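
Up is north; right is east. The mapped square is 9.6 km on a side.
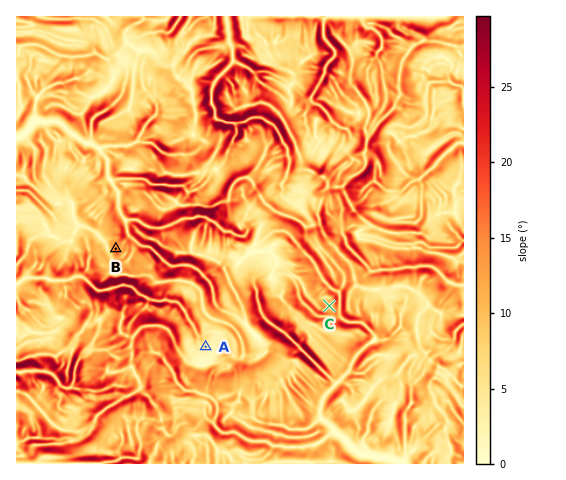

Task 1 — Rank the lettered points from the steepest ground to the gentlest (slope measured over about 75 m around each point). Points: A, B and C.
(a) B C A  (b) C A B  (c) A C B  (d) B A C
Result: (a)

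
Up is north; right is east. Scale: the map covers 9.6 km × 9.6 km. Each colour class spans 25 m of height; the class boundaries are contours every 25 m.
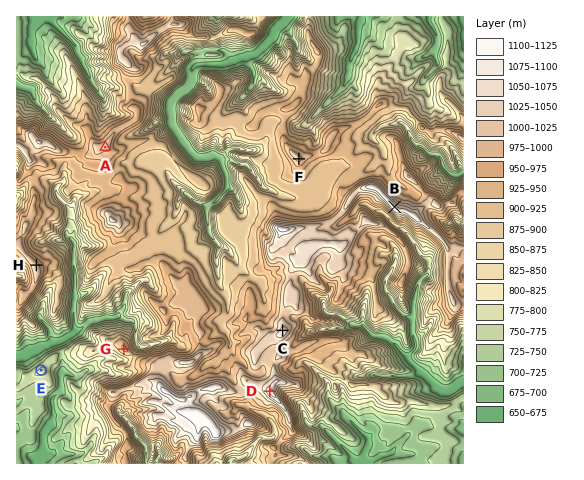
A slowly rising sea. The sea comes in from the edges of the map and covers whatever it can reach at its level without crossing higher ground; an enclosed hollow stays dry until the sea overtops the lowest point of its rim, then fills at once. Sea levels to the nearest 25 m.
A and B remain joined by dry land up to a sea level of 925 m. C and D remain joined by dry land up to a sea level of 1025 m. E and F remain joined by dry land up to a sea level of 750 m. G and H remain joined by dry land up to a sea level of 900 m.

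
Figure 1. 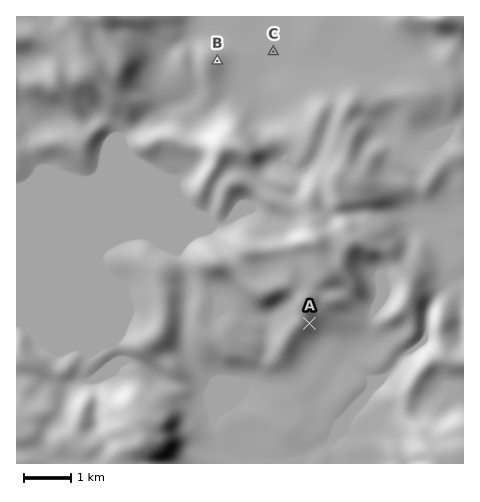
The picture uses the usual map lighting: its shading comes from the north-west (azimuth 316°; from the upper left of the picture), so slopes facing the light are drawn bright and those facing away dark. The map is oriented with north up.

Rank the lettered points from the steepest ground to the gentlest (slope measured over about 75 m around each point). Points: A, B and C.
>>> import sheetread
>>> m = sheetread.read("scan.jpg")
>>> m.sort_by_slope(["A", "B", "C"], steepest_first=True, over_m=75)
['A', 'B', 'C']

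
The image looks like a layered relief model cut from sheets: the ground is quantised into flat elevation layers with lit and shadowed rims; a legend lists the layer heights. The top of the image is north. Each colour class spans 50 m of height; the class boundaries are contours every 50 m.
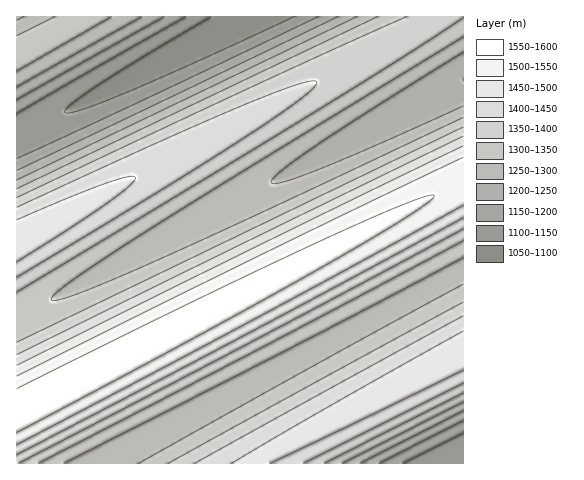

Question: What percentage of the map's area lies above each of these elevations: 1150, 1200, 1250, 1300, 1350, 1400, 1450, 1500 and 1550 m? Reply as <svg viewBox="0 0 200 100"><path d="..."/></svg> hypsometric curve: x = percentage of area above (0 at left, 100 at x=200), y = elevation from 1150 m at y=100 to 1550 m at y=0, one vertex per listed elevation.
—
<svg viewBox="0 0 200 100"><path d="M185 100l-6-12-12-13-32-13-33-12-29-12-26-13-20-13-14-12"/></svg>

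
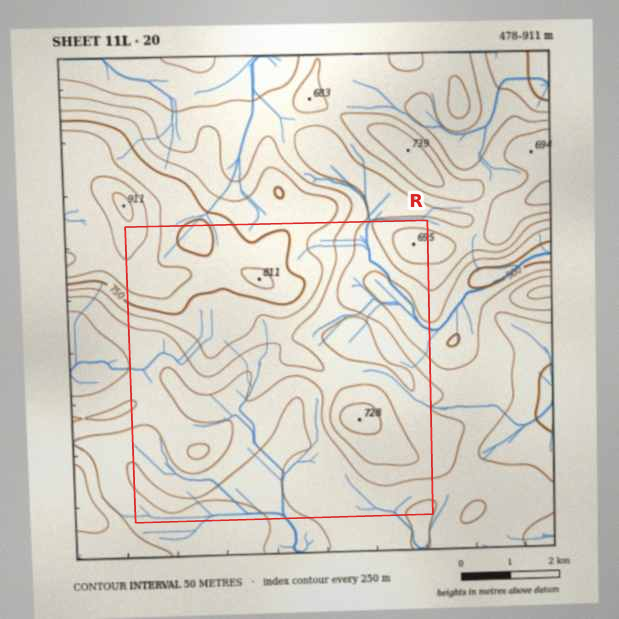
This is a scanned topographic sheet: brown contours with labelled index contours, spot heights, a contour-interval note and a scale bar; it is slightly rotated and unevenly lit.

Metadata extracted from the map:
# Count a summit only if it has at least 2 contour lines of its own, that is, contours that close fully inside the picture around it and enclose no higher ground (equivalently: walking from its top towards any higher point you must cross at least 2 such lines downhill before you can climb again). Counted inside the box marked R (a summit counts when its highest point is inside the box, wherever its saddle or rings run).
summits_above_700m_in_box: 1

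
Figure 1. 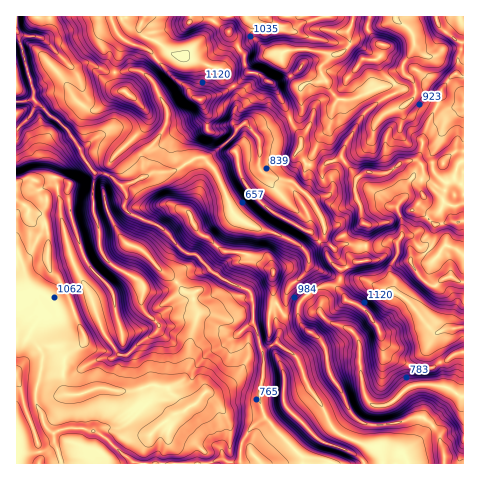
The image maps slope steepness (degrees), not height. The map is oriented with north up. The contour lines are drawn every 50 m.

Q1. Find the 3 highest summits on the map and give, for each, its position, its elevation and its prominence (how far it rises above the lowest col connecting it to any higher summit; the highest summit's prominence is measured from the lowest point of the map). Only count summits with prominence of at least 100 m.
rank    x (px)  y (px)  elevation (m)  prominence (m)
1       200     99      1337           1054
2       363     223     1330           313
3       269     81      1327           252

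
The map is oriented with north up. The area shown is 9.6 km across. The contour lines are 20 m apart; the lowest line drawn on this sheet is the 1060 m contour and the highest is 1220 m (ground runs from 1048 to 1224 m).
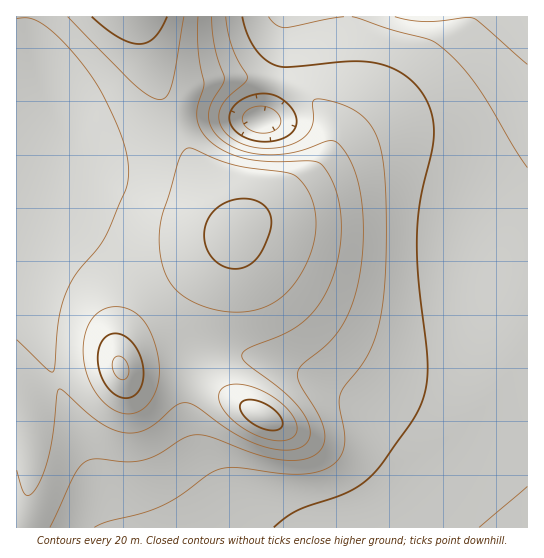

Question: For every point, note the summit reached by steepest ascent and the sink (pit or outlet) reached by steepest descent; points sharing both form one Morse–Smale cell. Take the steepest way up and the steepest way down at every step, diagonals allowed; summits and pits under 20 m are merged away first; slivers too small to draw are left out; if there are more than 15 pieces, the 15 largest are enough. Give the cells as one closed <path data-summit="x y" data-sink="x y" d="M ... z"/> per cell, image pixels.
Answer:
<path data-summit="235 234" data-sink="527 17" d="M527 16l-241 0-2 5-3 41-5 20 23 9 21 15 12 21 0 18-9 18-13 13-36 29-29 19-10 9-6-15-46-73-9-20-32 14-39 10-14 0-8-2-9-8-6-11-21 57 2 21 12 15 32 23 46 39 50 58 11 10 8 2 28 0 29 6 47 16 39 18 44 26 22 16 45 44 43 49 24 0z"/><path data-summit="121 369" data-sink="527 17" d="M23 16l-7 1 0 510 235 1-38-45-13-21-11-27-4-20 2-30 8-22 8-8 4-1-9-3-11-10-50-58-46-39-32-23-12-15-2-21 7-22 11-22 2-14-33-77-5-15z"/><path data-summit="263 417" data-sink="527 17" d="M234 353l-27 0-12 10-8 22-2 30 7 28 11 24 20 28 30 33 250-1-43-48-45-44-22-16-44-26-39-18-47-16z"/><path data-summit="131 17" data-sink="527 17" d="M285 16l-260 0-1 7 8 27 37 85 12 12 8 2 14 0 39-10 31-14-18-47-8-30 9 22 7 9 8 4 16 1 34-7 28 0 26 6 8-30z"/><path data-summit="235 234" data-sink="262 121" d="M278 83l-3 3-7 25-6 9-21-3-34 0-32 8 8 20 46 73 6 15 10-9 29-19 36-29 13-13 9-18 0-18-12-21-21-15z"/><path data-summit="131 17" data-sink="262 121" d="M150 56l-1 5 6 17 19 47 9-4 24-4 34 0 21 3 6-9 8-26-3-4-24-4-28 0-34 7-10 0-10-3-7-6z"/>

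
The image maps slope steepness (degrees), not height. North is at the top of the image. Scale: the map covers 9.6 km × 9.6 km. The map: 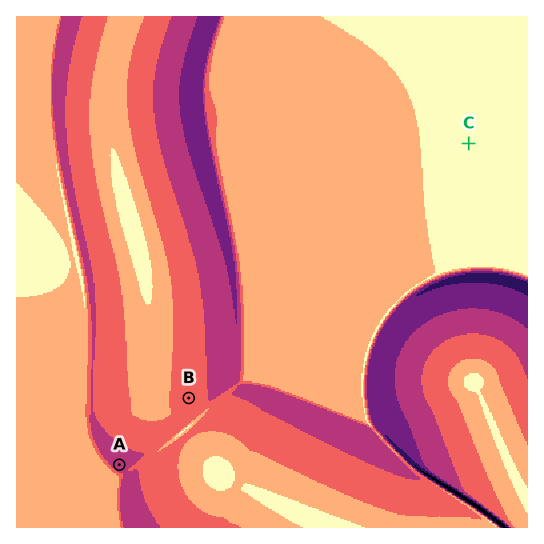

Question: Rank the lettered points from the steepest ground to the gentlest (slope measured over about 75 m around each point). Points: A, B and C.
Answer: A B C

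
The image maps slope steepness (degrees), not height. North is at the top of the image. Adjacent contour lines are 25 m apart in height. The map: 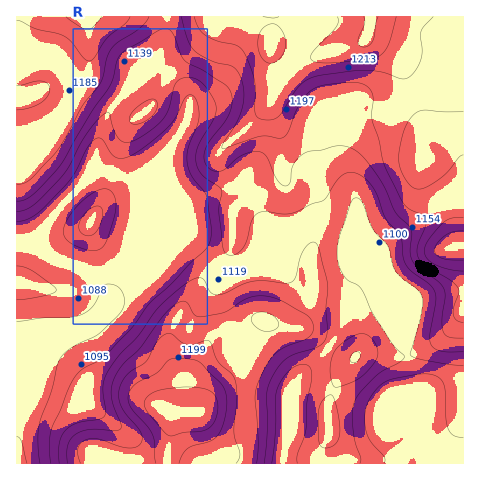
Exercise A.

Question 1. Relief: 1040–1255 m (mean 1140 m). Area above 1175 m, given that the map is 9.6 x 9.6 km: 27.4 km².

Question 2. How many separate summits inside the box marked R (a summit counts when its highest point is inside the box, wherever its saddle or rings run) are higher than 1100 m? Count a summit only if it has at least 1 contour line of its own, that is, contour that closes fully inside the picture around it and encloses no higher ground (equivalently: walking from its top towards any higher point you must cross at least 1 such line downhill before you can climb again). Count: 2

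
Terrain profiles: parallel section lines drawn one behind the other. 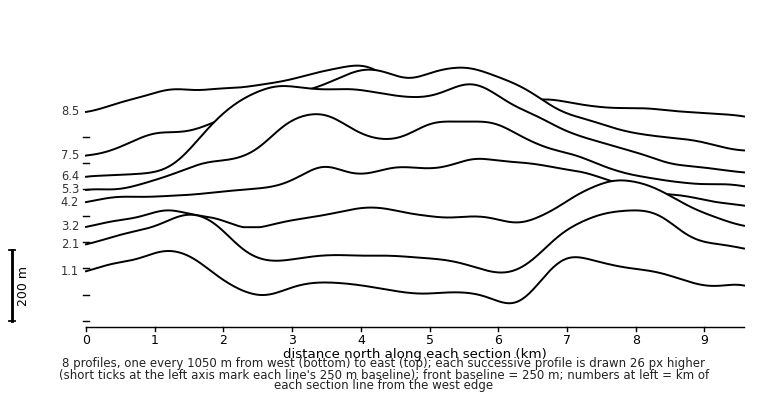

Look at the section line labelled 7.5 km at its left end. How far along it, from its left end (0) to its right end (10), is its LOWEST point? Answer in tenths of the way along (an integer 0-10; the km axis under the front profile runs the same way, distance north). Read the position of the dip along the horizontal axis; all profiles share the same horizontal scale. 0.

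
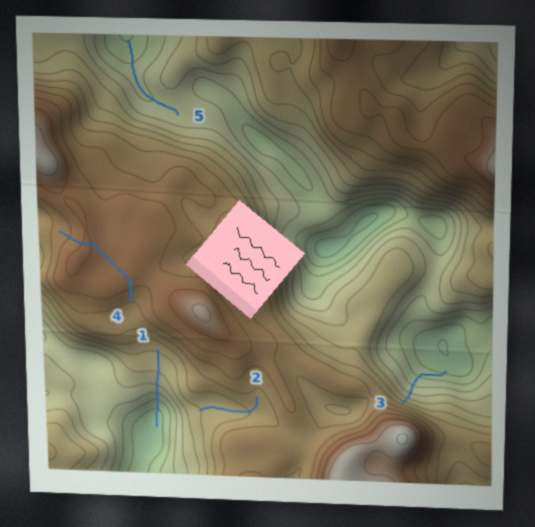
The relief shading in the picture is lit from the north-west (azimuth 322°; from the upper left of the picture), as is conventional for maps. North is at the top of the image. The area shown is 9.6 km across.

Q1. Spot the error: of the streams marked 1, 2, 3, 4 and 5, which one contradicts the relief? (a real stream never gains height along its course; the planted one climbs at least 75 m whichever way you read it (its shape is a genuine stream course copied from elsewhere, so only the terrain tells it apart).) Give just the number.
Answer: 4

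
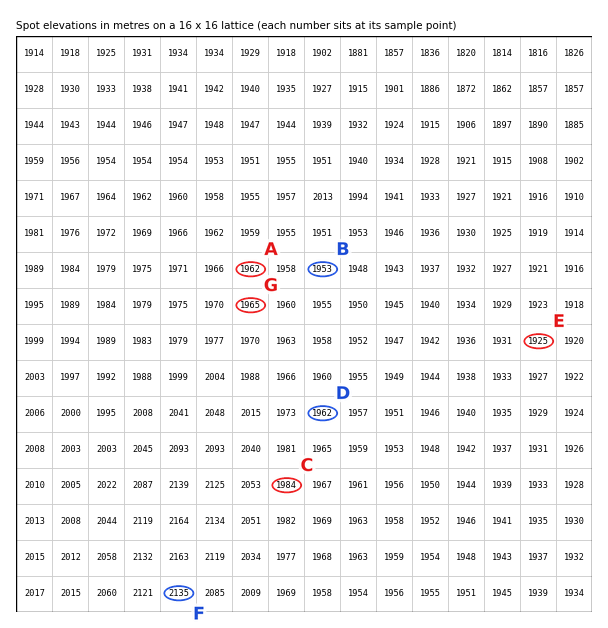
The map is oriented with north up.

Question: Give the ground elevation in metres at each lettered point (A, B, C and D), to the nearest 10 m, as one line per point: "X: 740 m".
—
A: 1960 m
B: 1950 m
C: 1980 m
D: 1960 m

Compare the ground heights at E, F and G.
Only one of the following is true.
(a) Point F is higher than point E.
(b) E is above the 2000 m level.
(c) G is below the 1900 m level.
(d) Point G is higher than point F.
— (a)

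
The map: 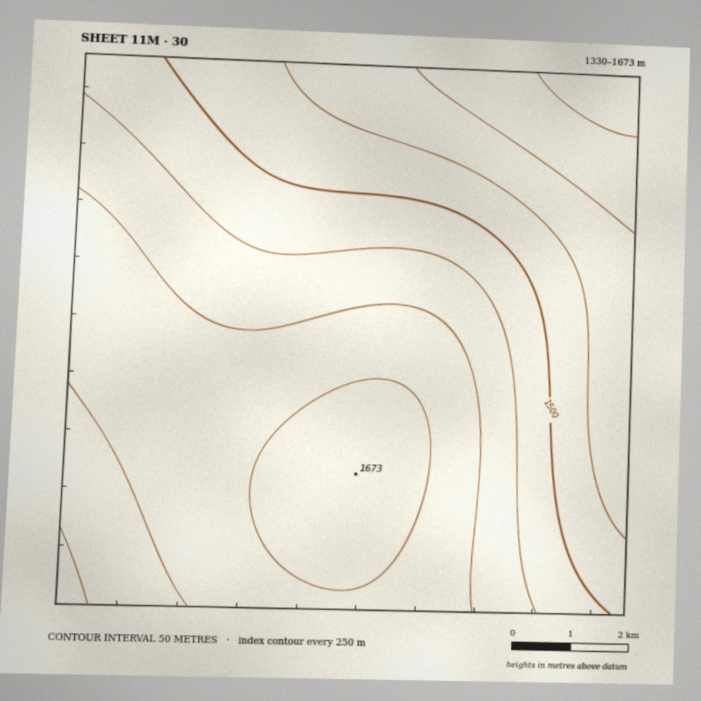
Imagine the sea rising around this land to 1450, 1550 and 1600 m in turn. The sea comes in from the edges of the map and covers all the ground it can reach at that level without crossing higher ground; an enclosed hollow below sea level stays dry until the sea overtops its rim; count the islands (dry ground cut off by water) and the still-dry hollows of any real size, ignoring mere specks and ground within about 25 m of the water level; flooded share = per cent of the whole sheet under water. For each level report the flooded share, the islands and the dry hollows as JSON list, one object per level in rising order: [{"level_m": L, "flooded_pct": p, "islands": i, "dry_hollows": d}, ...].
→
[{"level_m": 1450, "flooded_pct": 17, "islands": 0, "dry_hollows": 0}, {"level_m": 1550, "flooded_pct": 45, "islands": 0, "dry_hollows": 0}, {"level_m": 1600, "flooded_pct": 64, "islands": 0, "dry_hollows": 0}]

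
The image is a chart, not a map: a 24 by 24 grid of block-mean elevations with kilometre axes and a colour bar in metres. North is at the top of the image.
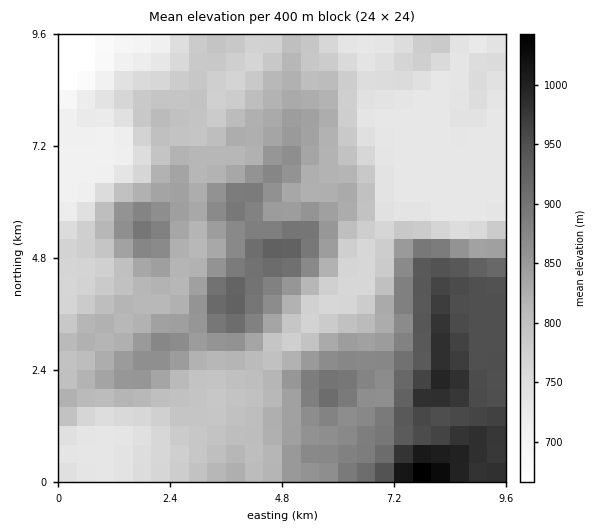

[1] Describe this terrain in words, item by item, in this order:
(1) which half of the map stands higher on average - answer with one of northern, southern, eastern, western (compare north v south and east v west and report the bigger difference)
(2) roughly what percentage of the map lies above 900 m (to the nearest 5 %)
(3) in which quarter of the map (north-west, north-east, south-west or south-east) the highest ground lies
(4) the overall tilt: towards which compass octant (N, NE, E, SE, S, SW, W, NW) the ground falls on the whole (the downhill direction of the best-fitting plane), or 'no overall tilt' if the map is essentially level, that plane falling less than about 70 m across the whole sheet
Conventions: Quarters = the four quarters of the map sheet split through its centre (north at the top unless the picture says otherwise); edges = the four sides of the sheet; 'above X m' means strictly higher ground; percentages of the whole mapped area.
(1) On average the southern half of the map is the higher ground.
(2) Ground above 900 m makes up about 15 % of the sheet.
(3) The highest ground is in the south-east quarter.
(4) On the whole the ground falls towards the north-west.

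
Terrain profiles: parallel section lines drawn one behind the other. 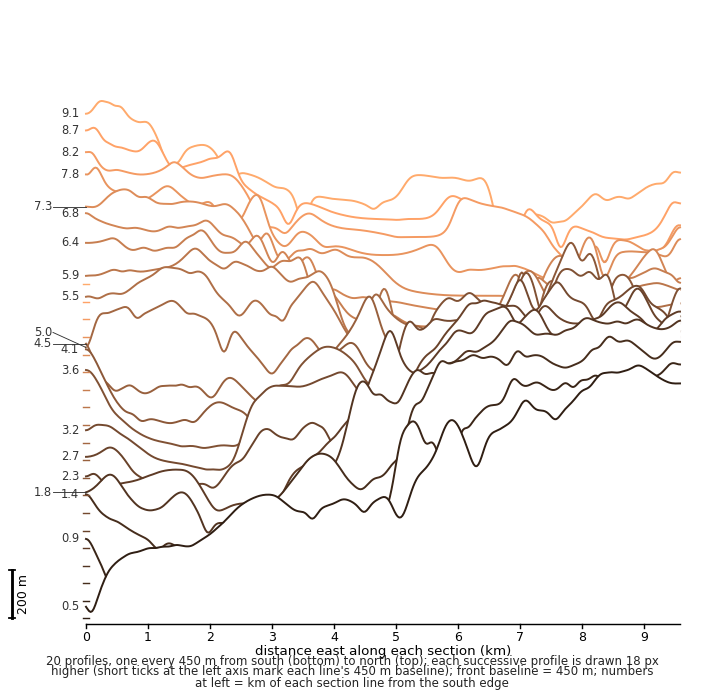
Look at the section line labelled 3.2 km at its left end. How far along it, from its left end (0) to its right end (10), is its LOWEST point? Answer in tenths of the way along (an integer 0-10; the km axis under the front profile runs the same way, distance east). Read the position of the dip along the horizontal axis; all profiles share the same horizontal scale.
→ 2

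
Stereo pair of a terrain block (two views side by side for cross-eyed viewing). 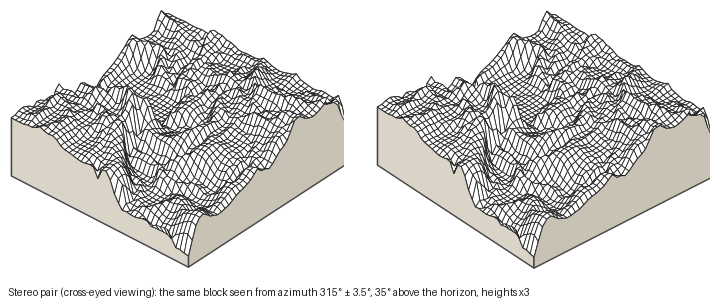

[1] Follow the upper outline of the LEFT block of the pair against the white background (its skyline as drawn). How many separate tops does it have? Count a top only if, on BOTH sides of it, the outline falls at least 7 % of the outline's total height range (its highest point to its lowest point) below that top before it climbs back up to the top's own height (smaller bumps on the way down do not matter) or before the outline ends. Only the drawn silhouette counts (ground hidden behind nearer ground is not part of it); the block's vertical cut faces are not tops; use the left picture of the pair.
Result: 2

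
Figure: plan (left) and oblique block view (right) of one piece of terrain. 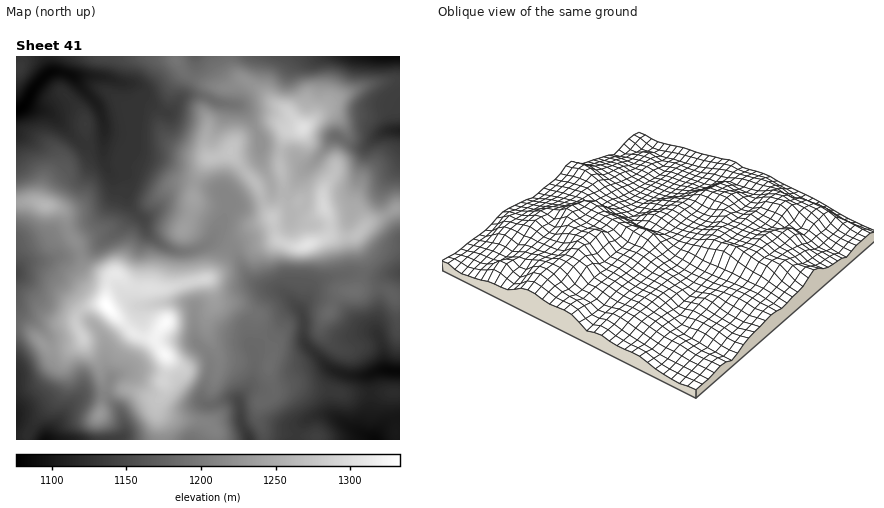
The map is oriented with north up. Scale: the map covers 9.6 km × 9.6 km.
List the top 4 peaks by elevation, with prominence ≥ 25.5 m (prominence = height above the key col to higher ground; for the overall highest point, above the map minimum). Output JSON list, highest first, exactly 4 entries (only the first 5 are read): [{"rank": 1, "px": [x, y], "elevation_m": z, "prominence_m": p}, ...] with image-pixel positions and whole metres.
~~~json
[{"rank": 1, "px": [106, 306], "elevation_m": 1333, "prominence_m": 257}, {"rank": 2, "px": [308, 244], "elevation_m": 1305, "prominence_m": 92}, {"rank": 3, "px": [304, 128], "elevation_m": 1302, "prominence_m": 44}, {"rank": 4, "px": [46, 206], "elevation_m": 1260, "prominence_m": 45}]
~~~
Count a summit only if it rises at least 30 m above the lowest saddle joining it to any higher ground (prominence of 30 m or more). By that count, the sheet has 3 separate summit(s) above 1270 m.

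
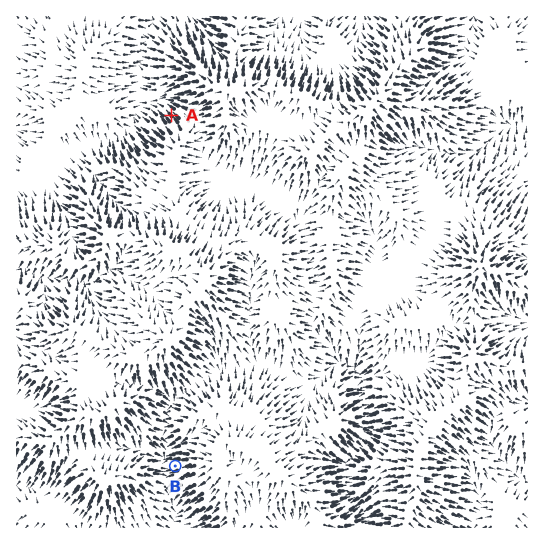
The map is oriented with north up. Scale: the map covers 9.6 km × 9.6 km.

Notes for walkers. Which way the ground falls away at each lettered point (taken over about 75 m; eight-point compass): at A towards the NW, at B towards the W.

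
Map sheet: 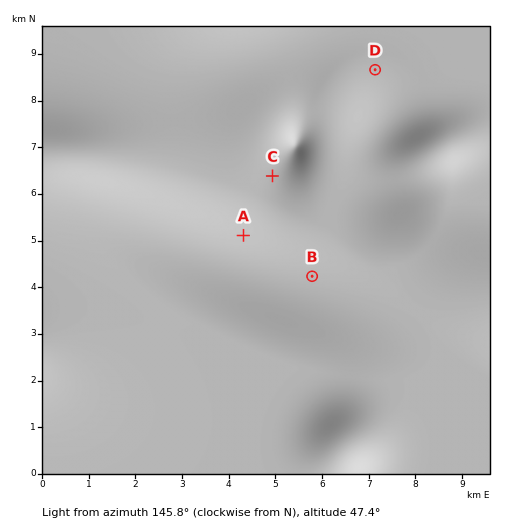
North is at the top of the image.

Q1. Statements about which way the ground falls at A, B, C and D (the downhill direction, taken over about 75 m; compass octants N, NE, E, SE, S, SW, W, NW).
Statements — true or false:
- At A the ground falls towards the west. false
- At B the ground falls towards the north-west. false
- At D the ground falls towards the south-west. true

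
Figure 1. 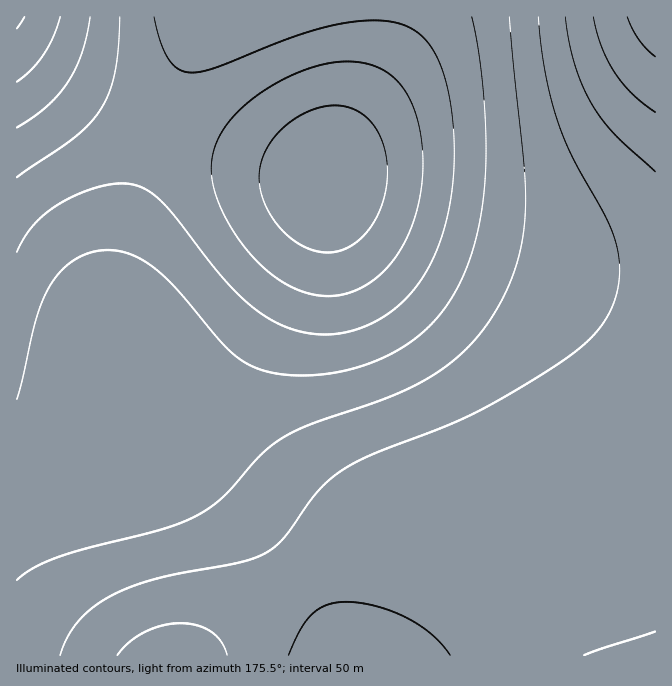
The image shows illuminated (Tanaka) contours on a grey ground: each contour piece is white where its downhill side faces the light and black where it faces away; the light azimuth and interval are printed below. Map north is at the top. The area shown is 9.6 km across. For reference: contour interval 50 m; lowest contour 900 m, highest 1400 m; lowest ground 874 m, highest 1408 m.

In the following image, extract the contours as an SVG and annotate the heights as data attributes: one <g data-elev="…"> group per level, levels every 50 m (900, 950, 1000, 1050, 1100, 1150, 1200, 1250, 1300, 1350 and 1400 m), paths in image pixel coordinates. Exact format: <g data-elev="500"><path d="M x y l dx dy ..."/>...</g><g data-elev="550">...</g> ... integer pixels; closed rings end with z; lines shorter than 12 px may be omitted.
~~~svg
<g data-elev="900"><path d="M655 57l-16-18-12-22"/></g><g data-elev="950"><path d="M655 112l-23-19-18-21-12-25-9-30"/></g><g data-elev="1000"><path d="M117 655l13-13 15-10 17-6 18-3 17 2 14 7 10 10 6 13"/><path d="M584 655l71-23"/><path d="M655 172l-41-39-12-14-11-16-9-19-8-21-5-23-4-23"/></g><g data-elev="1050"><path d="M60 655l7-17 9-14 12-13 16-11 21-11 25-9 27-6 62-11 26-10 10-7 10-9 35-49 22-18 28-15 80-31 43-21 73-45 21-16 14-15 10-17 6-20 3-20-2-20-10-28-34-63-16-36-13-50-7-56"/><path d="M450 655l-18-20-25-17-30-12-30-4-19 2-15 10-12 14-12 27"/></g><g data-elev="1100"><path d="M17 580l17-12 25-11 28-9 75-19 35-13 25-18 38-43 21-17 27-13 72-25 35-15 33-20 27-25 18-25 15-28 11-30 5-30 2-25-1-29-16-156"/></g><g data-elev="1150"><path d="M17 399l18-77 6-19 7-15 10-14 12-11 14-8 14-4 14-1 13 2 12 5 13 8 25 22 55 64 17 13 20 7 18 4 20 0 22-1 20-4 20-6 20-8 18-10 15-11 22-23 17-27 13-33 9-39 5-43-1-50-5-57-8-46"/></g><g data-elev="1200"><path d="M17 252l8-15 8-12 11-10 13-10 18-10 19-7 16-4 15-1 19 5 18 14 15 17 43 56 28 28 24 17 23 10 19 4 18 0 18-3 18-6 17-9 16-13 14-15 11-16 13-27 9-30 5-33 1-35-2-37-7-32-10-24-13-18-14-9-16-5-20-2-25 3-23 5-27 8-85 33-22 4-11-4-10-10-9-18-6-24"/></g><g data-elev="1250"><path d="M317 295l17 1 16-4 17-7 14-12 14-15 10-16 8-20 6-22 3-23 1-25-3-24-7-21-8-17-11-13-14-9-16-5-22-1-22 3-25 9-25 13-23 16-17 17-11 17-6 18-1 20 4 20 11 25 15 23 16 20 19 15 20 11z"/><path d="M17 177l58-40 15-14 10-13 9-17 6-20 3-25 2-31"/></g><g data-elev="1300"><path d="M320 252l12 0 10-2 10-5 10-8 8-9 8-13 5-13 3-15 1-15 0-14-3-13-6-13-7-10-9-8-10-6-10-2-12 0-13 2-13 6-14 8-11 10-9 11-6 12-4 13-1 14 3 13 5 13 8 14 10 11 11 9 12 6z"/><path d="M17 128l30-22 11-11 10-13 14-29 8-36"/></g><g data-elev="1350"><path d="M17 82l15-13 12-14 9-18 7-20"/></g><g data-elev="1400"><path d="M17 28l7-11"/></g>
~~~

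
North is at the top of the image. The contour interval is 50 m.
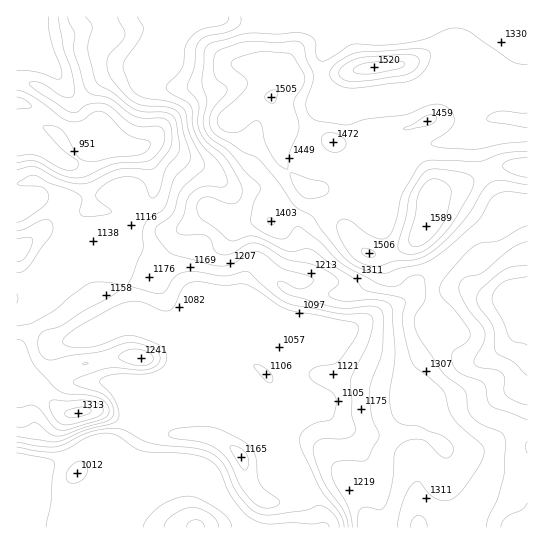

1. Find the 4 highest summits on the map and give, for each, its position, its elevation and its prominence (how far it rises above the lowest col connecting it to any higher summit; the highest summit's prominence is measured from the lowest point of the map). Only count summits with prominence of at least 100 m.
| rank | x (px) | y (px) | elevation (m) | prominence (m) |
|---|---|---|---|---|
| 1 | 426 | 227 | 1589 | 203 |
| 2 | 374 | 67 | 1520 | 142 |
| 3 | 79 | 413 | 1313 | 163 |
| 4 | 241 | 457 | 1165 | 107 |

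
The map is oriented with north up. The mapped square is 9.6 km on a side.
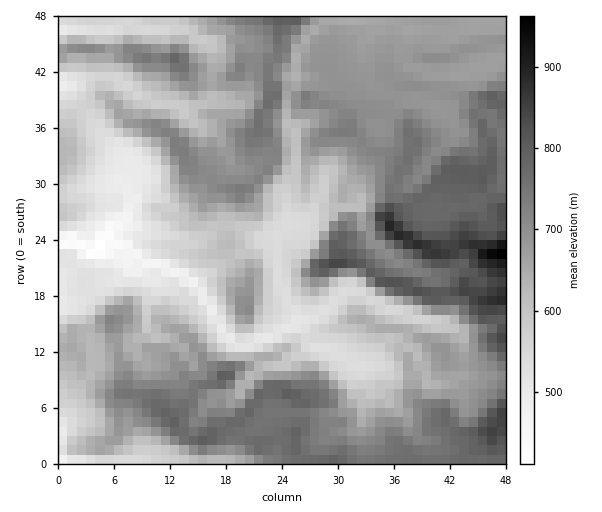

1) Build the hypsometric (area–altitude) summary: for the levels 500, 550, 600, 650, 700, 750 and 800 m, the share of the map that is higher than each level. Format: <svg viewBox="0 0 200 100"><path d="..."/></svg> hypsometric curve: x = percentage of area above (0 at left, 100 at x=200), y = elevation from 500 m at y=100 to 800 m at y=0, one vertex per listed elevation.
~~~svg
<svg viewBox="0 0 200 100"><path d="M193 100l-21-17-26-16-28-17-46-17-33-16-28-17"/></svg>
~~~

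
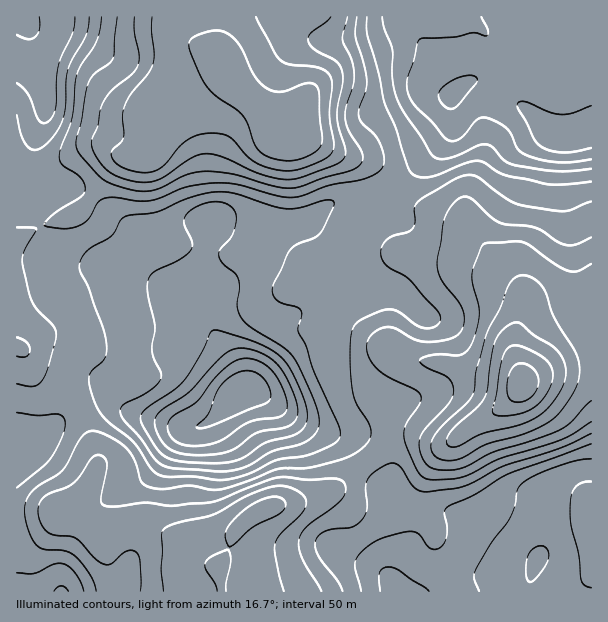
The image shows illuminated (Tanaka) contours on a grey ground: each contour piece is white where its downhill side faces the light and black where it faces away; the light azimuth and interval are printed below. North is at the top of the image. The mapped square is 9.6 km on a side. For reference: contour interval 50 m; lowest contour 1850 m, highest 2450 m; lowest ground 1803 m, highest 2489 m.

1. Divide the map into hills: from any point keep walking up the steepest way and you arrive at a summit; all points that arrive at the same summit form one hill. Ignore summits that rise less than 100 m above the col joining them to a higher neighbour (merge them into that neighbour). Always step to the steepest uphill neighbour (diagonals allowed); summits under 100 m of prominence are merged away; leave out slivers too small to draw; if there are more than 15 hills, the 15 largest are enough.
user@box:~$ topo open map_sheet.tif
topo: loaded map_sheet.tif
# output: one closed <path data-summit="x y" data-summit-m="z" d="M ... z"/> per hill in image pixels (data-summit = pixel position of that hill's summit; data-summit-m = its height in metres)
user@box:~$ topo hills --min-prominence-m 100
<path data-summit="522 384" data-summit-m="2489" d="M591 16l-181 0-1 4 19 31 12 27 12 15-1 38-5 9-18 18-26 22-16 8-50 12-30 20-40 10-24 16-5 0-6-5-22-21-41 3-15 5-14 11-3 10-8 12 27 19 15 8 30 27 36 53 5 13-2 11 10-1 11 3 24 18 21 12 30 10 28 4 9 4 8 8 10 18-2 54 8 27 0 12-5 14 0 7 4 10 197-1z"/><path data-summit="279 135" data-summit-m="2395" d="M408 16l-383 1 5 15 2 28 11 27 3 20-4 19-26 62 1 268 9-11 24-15 22-24 11-8 12-4 12 0 27 20 45 13 13 1 18-7 28-28 3-12-5-13-36-53-24-23-48-31 8-12 3-10 14-11 15-5 41-3 22 21 6 5 5 0 24-16 40-10 30-20 50-12 16-8 26-22 18-18 5-9 1-38-12-15-12-27-13-19z"/><path data-summit="266 509" data-summit-m="2318" d="M249 391l-13 3-26 27-18 7-13-1-45-13-24-18-15-2-17 8-28 28-24 15-10 11 0 135 377 1-2-17 5-14 0-12-8-27 2-54-10-18-8-8-9-4-28-4-30-10-12-6-33-24z"/>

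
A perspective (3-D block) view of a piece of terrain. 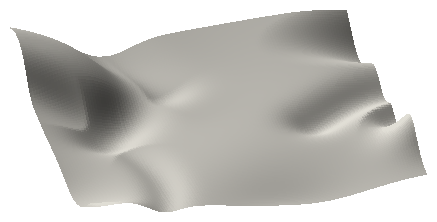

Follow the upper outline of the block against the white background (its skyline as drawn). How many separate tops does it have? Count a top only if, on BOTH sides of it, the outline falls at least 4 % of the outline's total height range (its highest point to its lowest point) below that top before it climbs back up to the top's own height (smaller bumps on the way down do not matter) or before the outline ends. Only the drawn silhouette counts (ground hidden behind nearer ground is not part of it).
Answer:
2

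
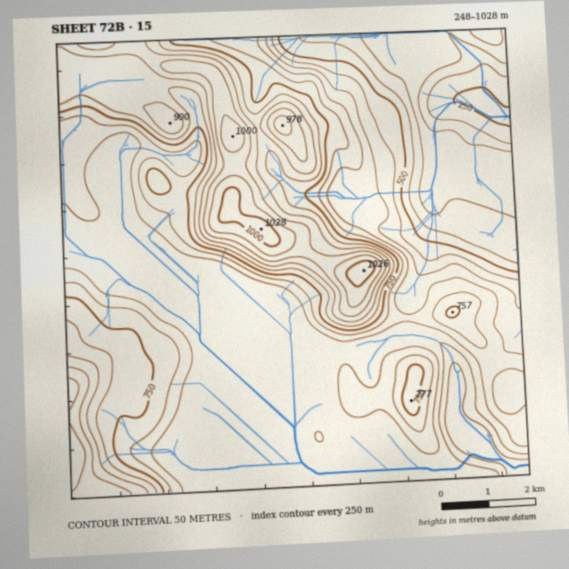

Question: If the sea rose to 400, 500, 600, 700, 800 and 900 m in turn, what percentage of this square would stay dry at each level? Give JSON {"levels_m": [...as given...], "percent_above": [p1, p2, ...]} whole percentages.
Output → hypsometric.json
{"levels_m": [400, 500, 600, 700, 800, 900], "percent_above": [91, 86, 79, 36, 20, 8]}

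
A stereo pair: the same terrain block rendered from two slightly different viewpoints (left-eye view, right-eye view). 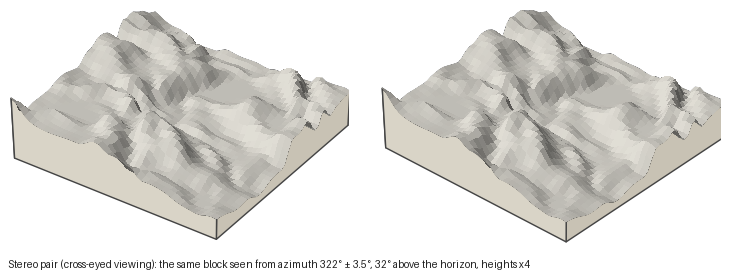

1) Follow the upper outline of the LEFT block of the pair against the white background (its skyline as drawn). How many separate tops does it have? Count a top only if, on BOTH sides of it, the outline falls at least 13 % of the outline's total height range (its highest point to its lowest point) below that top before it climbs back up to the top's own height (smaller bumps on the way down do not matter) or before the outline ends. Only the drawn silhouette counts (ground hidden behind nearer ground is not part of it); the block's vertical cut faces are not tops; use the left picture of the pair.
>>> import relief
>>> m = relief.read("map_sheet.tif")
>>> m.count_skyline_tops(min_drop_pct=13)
1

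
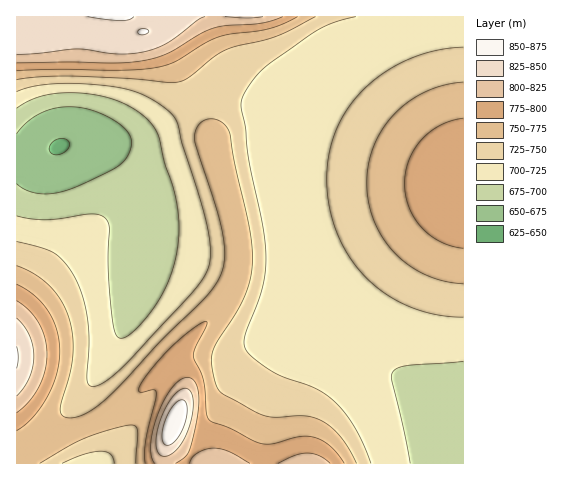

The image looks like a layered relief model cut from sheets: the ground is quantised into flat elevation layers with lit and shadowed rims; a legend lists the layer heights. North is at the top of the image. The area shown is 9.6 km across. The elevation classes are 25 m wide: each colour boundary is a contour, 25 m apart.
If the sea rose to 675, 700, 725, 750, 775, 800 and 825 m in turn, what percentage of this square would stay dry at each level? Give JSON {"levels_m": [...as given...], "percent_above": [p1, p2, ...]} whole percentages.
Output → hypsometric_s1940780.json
{"levels_m": [675, 700, 725, 750, 775, 800, 825], "percent_above": [96, 85, 53, 32, 16, 8, 4]}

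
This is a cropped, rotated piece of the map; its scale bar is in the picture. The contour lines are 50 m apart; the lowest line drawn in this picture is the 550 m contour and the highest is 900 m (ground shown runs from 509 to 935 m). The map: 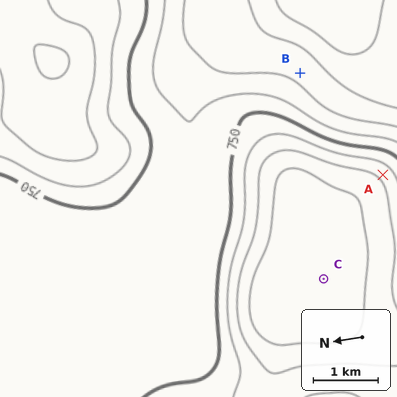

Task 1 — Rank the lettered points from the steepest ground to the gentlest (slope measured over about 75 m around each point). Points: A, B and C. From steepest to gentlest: A B C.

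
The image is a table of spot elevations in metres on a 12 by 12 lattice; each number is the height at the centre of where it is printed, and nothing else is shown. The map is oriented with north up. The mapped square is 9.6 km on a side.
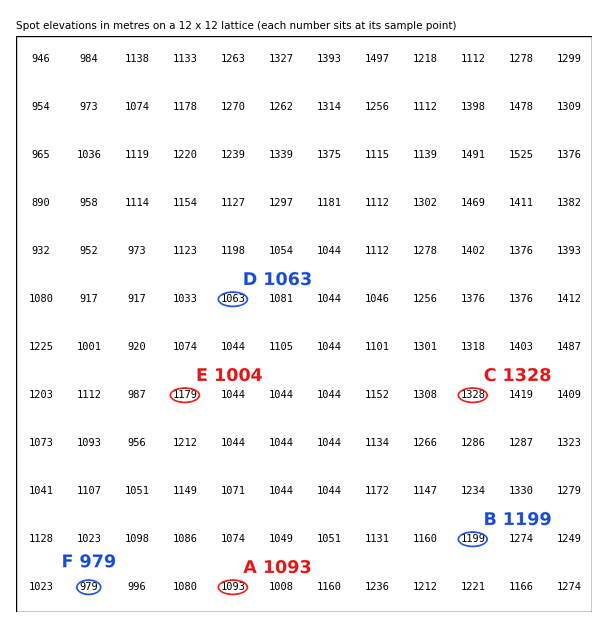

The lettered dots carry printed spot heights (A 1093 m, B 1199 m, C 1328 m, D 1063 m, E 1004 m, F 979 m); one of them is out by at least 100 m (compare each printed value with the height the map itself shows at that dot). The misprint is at E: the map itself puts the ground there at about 1179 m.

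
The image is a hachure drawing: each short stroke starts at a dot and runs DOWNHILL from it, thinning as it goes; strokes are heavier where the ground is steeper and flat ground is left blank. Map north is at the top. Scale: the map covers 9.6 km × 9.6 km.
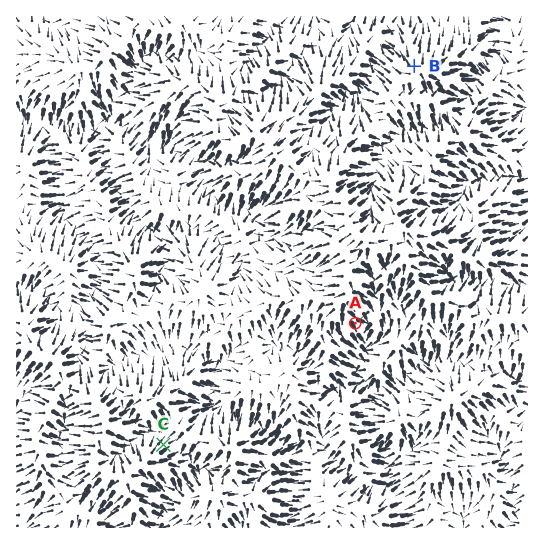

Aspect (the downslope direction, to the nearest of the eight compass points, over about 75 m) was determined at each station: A SE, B N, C NE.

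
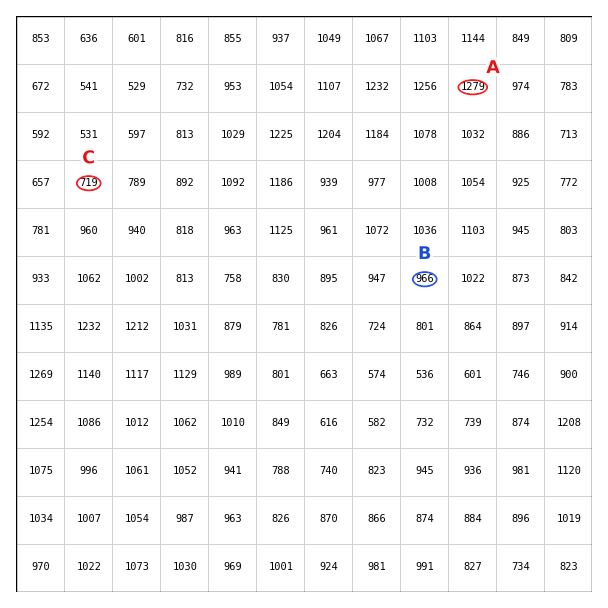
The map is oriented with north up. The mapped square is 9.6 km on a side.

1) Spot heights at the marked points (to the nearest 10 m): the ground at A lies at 1280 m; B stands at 970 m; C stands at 720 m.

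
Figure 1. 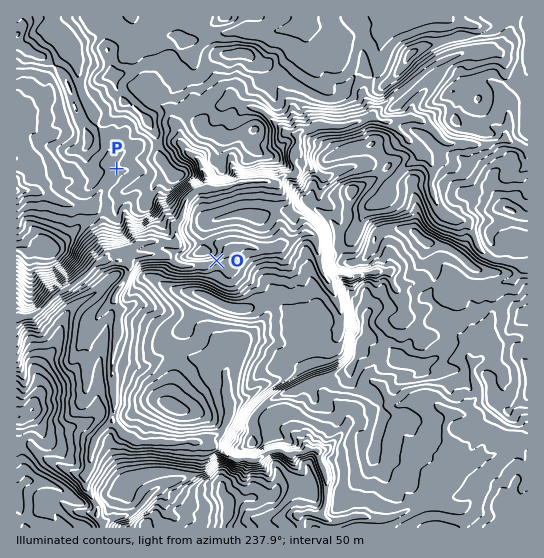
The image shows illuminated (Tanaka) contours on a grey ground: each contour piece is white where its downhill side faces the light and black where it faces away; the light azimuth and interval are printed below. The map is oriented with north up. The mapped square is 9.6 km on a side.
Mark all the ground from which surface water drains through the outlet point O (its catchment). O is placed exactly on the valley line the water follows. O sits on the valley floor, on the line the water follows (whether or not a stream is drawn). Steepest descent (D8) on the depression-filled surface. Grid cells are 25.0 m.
9.062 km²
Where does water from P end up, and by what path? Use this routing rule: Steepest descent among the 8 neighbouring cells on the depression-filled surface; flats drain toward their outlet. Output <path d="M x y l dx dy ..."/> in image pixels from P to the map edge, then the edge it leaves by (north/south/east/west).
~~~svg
<path d="M117 169l-4 4-2 4-8 12-4 4-4 6-6 7-15 0-1-1-4 0-8-4-3 0-12-7-7-1-1-2-4 0-1-1-16 0"/>
exit: west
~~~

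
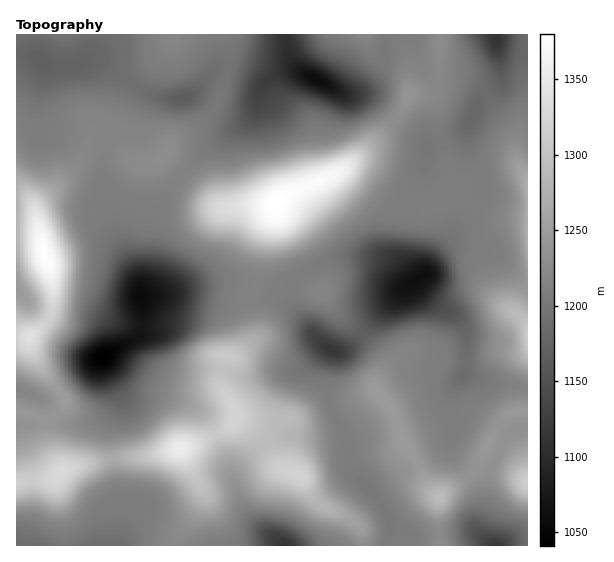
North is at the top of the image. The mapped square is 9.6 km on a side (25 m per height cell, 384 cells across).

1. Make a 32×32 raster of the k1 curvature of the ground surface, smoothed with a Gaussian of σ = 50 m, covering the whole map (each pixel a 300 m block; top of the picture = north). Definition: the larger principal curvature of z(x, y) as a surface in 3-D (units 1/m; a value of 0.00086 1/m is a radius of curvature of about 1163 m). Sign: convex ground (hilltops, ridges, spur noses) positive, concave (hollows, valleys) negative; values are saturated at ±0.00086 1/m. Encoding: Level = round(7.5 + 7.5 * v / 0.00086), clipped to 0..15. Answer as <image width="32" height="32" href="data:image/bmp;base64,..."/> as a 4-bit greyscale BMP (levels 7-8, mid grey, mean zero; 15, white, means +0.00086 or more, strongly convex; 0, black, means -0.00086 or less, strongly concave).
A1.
<image width="32" height="32" href="data:image/bmp;base64,Qk12AgAAAAAAAHYAAAAoAAAAIAAAACAAAAABAAQAAAAAAAACAAATCwAAEwsAABAAAAAAAAAAAAAAABEREQAiIiIAMzMzAERERABVVVUAZmZmAHd3dwCIiIgAmZmZAKqqqgC7u7sAzMzMAN3d3QDu7u4A////AJiZiHiJl4m3Zrl8qHe6d2qHmYiIiKmZqJqa3peIyGmph8qIiHebyJmI37iIivmZm+3bZ3d2nbiam+h3eJzdmK67vtp4eMx3ir3oeHmLiam8ebzu//7Kd5qruHiZmmepmXmoh4m97bmpipiHebh3i4iImHiGeqm8mIuod3qYiIqXuqvKh4iXjJq8qIiLh4iIvIffzMqXicuaiJiZuYiImIh8+0WbqHm5p2esy7h4l4iIr7cka+7Lu7eLt2q5iJmam+6JZomIvu3KqmZ6q6mZiYr/vNvKh3qYrKlZzKvcqol7e/iKqImJqImarLmHiqd5zmn4m3Z2abiIiaqodmfKrLmc+Ix1d2ioiHiJuXZ3bamIr/uLpneKmIiIiKmZhE+Yd7/qiauqqYeaqYiYZ4jMiHi/x4iZqpqoq8uIirzduIiIz5d4iIibzKu8qIiamYiImO+XeIiHnN3LqqqIiIiIiHf5uYiIiIqprN3duXiIiId6l5qHiZiIhoms7/yYh4iInneImJiKiIiHeYjvuIeIiJt3d5iHiZiIh3iHjNl3mIiKiIiIiJmqmHd5rMq8h5h4iYiZiJiIebp3jNtmm7iZeYmXiZiIiHireLyHd4nJmIl5h4d4iJmoi5inZ6m6qJiamoeId4iIiIqYiryqqIipuZyXiHh4iYiJqHiqmZiIuqZs"/>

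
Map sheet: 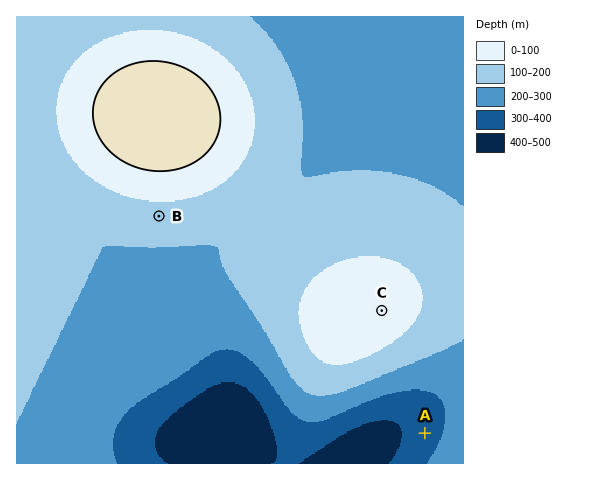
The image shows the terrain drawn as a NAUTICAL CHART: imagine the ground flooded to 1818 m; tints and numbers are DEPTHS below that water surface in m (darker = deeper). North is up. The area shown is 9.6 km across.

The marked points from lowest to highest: A B C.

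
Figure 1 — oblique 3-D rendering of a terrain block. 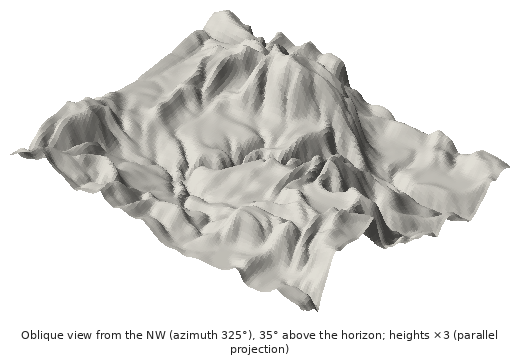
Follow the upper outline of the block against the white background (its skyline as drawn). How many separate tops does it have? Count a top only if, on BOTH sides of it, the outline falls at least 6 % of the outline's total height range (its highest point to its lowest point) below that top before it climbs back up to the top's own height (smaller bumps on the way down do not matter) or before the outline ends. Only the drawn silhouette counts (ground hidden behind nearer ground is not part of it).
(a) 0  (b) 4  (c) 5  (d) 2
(d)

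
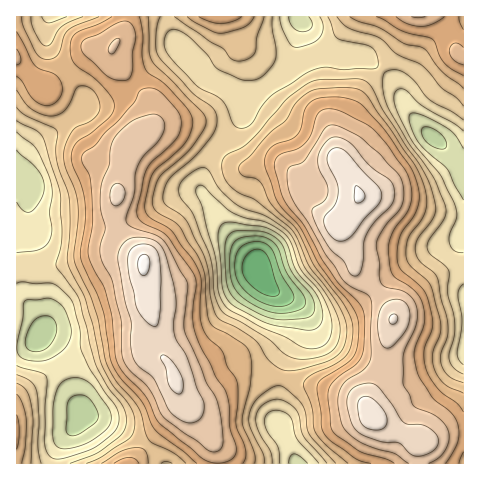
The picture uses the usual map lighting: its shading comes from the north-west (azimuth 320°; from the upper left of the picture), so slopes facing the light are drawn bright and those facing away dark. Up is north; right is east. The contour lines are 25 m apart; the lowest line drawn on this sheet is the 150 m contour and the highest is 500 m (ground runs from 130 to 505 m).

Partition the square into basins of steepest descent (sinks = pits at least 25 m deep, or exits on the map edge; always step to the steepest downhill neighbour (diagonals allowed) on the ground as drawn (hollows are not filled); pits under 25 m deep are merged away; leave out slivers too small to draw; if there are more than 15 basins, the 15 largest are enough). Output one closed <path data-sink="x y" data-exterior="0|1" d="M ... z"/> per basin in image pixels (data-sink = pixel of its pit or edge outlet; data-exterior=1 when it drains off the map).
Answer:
<path data-sink="259 269" data-exterior="0" d="M172 127l-18 1-22 15-13 39-4 35 12 25 16 17 5 48 9 22 5 26 10 15 11 30 2 2 14-1 39-26 20-1 20 2 57 14 22 9 11 10 0-11 17-41 8-43-13-19-24-24-3-15-11-26 0-8 17-23-1-10-11-17-4-6-7-1-28 14-7 6-4-9-13-11-25-1-17 4-13-7-32-26z"/><path data-sink="299 20" data-exterior="0" d="M411 16l-284 0-4 17-10 14-1 6 16 27 23 22 3 4 0 13-8 14 12-6 14 0 18 5 14 8 32 25 6 3 17-4 25 1 13 11 4 9 25-15 16-5-4-7 0-15 4-13 20-40 19-20 20-27z"/><path data-sink="432 137" data-exterior="0" d="M439 16l-27 0-2 2-9 25-20 27-21 24-18 36-4 13 1 18 15 21 5 11 0 6-19 25 2 6 11 26 3 15 29 30 8 13 0 5 8-12 30-27 10-6 23-7 0-210-6-3-9-25z"/><path data-sink="39 335" data-exterior="0" d="M117 255l-19 0-57 14-15-2-10 2 1 129 38-28 27-16 20-6 35-2 8-3 9-9 1-11-8-21-4-40-10-4z"/><path data-sink="82 411" data-exterior="0" d="M155 325l-1 9-9 9-13 4-30 1-20 6-27 16-35 24-4 4 0 65 116 1 51-60-11-34-10-15z"/><path data-sink="26 183" data-exterior="0" d="M17 60l-1 207 25 2 57-14 29 1 16 5 0-2-21-24-7-18 4-35 10-34-12 10-22-1-25-40-22-27-10-6z"/><path data-sink="298 463" data-exterior="1" d="M258 374l-20 1-34 24-20 4 23 23 10 26 1 12 199-1 3-21-34-15-14-10-5-10-10-8-38-13z"/><path data-sink="463 349" data-exterior="1" d="M463 268l-29 9-20 17-16 18-6 10-10 42-14 34 0 11 4 8 14 10 34 16 26-9 18-2z"/><path data-sink="53 17" data-exterior="1" d="M126 16l-109 0-1 44 22 24 8 4 18-18 26-20 21 0 12-17z"/>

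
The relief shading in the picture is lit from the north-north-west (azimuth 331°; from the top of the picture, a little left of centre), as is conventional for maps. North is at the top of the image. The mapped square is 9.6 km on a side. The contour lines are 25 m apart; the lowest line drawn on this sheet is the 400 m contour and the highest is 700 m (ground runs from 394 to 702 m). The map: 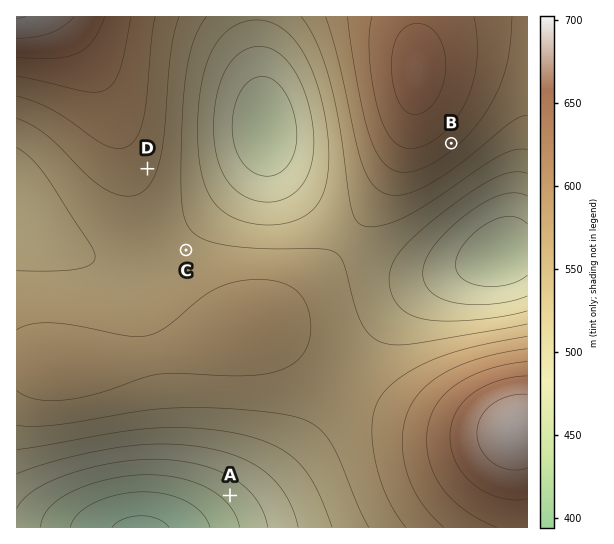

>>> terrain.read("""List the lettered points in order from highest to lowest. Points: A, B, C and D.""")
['B', 'D', 'C', 'A']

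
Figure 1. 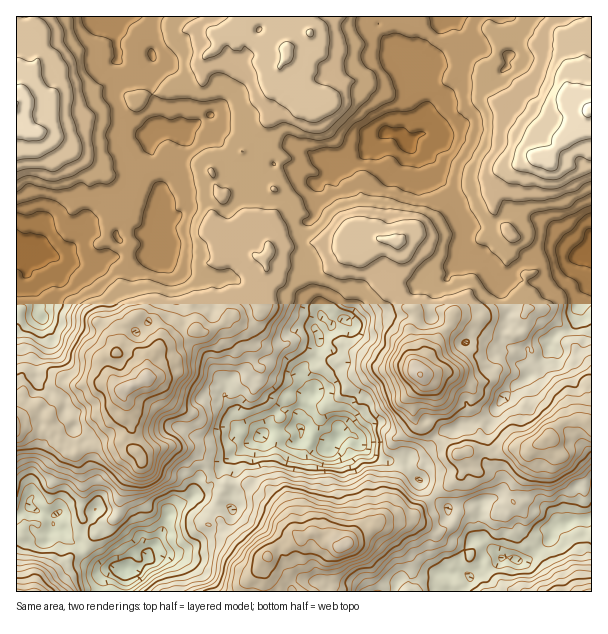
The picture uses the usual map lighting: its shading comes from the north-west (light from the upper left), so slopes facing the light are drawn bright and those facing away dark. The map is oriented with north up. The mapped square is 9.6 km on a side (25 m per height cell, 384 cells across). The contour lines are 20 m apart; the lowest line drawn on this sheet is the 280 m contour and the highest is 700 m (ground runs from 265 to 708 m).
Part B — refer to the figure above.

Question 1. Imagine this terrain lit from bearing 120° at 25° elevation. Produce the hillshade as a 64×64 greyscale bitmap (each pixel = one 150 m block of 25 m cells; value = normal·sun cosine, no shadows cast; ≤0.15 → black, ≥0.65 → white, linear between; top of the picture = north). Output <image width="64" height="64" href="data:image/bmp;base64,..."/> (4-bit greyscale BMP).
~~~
<image width="64" height="64" href="data:image/bmp;base64,Qk12CAAAAAAAAHYAAAAoAAAAQAAAAEAAAAABAAQAAAAAAAAIAAATCwAAEwsAABAAAAAAAAAAAAAAABEREQAiIiIAMzMzAERERABVVVUAZmZmAHd3dwCIiIgAmZmZAKqqqgC7u7sAzMzMAN3d3QDu7u4A////AFWJmsyndjABNEIRIliaqqiaqs7cqXebqIdkVURDI1VEVYqpvbmHUQAkRDEANoq7urqr3czLmJqpiIZVVEMjRFVFeZq93KmFISNEQgAkebuqur3v3e25q7mZmIZlQyM0VlVXiKzd26l0M0RDEBJIu6qpnO/+/su7y6iamYhlVDRVd2Z3ib3sy5dlVUQxABWJmZl4zv/+3Lu8upqqmZh2VFaZl2d3m+3LuGZnZUMgAVd4mHeL3u7ty7zMqZmaqpdmZ5mZd2d5zuy6dVZ3ZTIRJGZ4dmirzd3cq8y5iZm7qGZ3eJmGaHad3MyURWiHUyETVWZ3Zniru8y5rLmJurzKh3eIiYZphVrczbY0V4hTMhNWVWZlVomqvLmKqHiavNypmbl5l2qmWMzNyFRGiXQzI1ZmVVVVZ5mKupmpZnmrzLqaynioerhYve7bl1V5dUQ0VmZVRFVWmXeaq8uXeau8yqrKZ6l6yWes7/3Kdnh2VERWZlVDRVaKdVeavLmIq73sqcp3mZq5d4vv/suId2ZlVVVUVUI1VoqVRXmru4eavf/by3eZq7hmad/+y6mXZVVWZVREQiNmeIdmeJqqh4mr7/7Ll4irp2d4z//bq7l2VGd2ZlMzM1d3d2V5qpl2ipm+/suoeJqWVnis7ty7updlaIeJdEVCOJl2ZVeal2Z5mave3KiIiHZWiZqry7u6qoZ5l4qnV1IVmph2RXh1REaKu6vLqZl3dmaKy6mqvMuruHmoerl3YiRom7l1Z2REMki6mauYmXZmeJve26q926u6irl5y4ZlQ0eazKh4dEVBFYmHmpiodVZ4q97turzbqsuauni7l2ZUV6u826qWRmMSV3eImJh2VWirzN3bq8yqvMq6d4qYdUNZq73cvMhVZjNGZ4iIh2Z1WLzM3v66qpm8y7qGZ4iFMkirzeyr7HVmREZmmXd2ZmZWm8zf/9upiJzcu5dleIYzRYrO7bvduGZEVmaZdmZEVmVnm83//bl3m926qHZnZlREes3uyrzKhlNFVXh1VUNGZkR5q9/9upiKzcqIh2VEQzR5qrzbmbuodkREZ2VDM0eHZXmazuy6qprN25d3ZDMhE2iZmruZqpmHVVRndiETRXh2aaq93LuqqrzMqHdkMiADZ5upmqmaqphlZmeHMAE0Z4ZXmrvMu7u7ury4ZmVDIRNWi8qaupq7qGZ3d2ZBETRnl1WJmay7u7zbmrl2ZTMiNFVpy6q6ic3JdmeYdEMRNVeJdnh3iZq6rO27uYd2M0Q1hlasqruYnMypdrqFMxE1RGiIiHeIeKqb7ty6iZdUVVaJZIuqu5ebvMqHqoZDESRCNXh3Z4dnmYnO7bqYmHZmVollaamal3mr3IZndkMhI0QzRmVWd2eHic3dyoeJh3iHaGVHmZdmeZm8p2VVUzMyRlRFZDRmZnZ6zdzLmYmHeaqHZUWKl1V5maupdlVUNDI1dVZkM1Z3ZWm8zLmZqpd5vLmXVHqoZoq6mZqHVlRFYyR3dlQzZ4h2aLzKhnmqqpi926qFaJeHec25eGdlZUV2VXmXVDNHiZd4vMuVV5q8qa3tzKd3iJmZvdp3h3ZlVniHi7hkIkZ3iHi8yoZWeKy5re3e2Xh4m7vN7KiZhmd1aJiKynUyR3d4d5u5dUVniZmc7u7JeHec3d3d25mWV5dXiIq6hjJIh3h3m6hTJGZ3dnrN3bl3Znre7d3dqZdXmGeIiql2MSaHZ4ebumIBNWd0RpzLqHZleazdzu6qqFepd4iauWYxFYdVZ5q7hBETVmUzWKqYZXiZq83e/7y5d5mZh4vKdmMliGVWeaumMiJFVVRGiYZVebu7zM7/zLqZqpqoett1ZUWKmGeJmpdDNFVWZlRndkV5qrvM3u7curu6qqmKy4ZlRXmqh4q6l2RFd2Z3dVZVVoiZqrzu7+ybzduqupq7l2VWiJiImruodkR5l3d3U0RFeIqqrO//7arN3bqqmaqYdVeYiYiKu6mXVFeId3djIzNXeJmc7u7Mu83d26qYh3d0R4h5qYmruZl2VmiGVlMiISRFeJvdvKvMu87cqZmGVmQ1Znm7mau7qqqGV4dVUxIREiJGis25mrzLvdypqoZnZDRUSKu6rMzMzMhnl0VTEiEiECVnnMuprNzM7Kmql3l0RVVVesyqvO/t24iZd2QiMiMyJVRpvMqazLzdyquoiZdWVGZovKis///+yZmYdURCI0M1ZEWKy5nNu73LrMqaqYdUZ2eZiavv///sq6l1VlM0UyNWVWfcus7aq7mL3Kq6umVnZoh4qr7///3MynZmZUVlMiVmVsy6veyql2m7qqq7p2VXh3ipnO/d3czKhmVFVmZSEVZmqqms3bqXZoiJmKu5dUaIiJiJzczMqqmHZTRVRXQQNWZ4qpvMqZh3ZVd2m6mGRXmZmYibvMuph2d2VWUzVSAlZniarNyod3hlVVWLqIhUeZq7qZqqu6mHVWZmeEI0ICZ3eJqr7bmHeIVVM3qpmGVoqrzLuqqqmZdlVlZ5hDQxJXl3iavNu5h5llZCSamIdVeau8zdy7qYiXZnZWiWVUM1Z3ebu7qaqHmnVmRGmZl1Roq7zMzNy5mIh3iGaIdVVVV4h5zMuneGWKdGdUaIiYZVeJzMy7u7qZiHd3ZohlVVZniHi83bhmU0dkVlRniKqGZWiszMupmaqpdlVWd2VERWZ3eKvOyHZTJFVERFVnmpiGV5q925iIm7qGVEZ2VVNFRF"/>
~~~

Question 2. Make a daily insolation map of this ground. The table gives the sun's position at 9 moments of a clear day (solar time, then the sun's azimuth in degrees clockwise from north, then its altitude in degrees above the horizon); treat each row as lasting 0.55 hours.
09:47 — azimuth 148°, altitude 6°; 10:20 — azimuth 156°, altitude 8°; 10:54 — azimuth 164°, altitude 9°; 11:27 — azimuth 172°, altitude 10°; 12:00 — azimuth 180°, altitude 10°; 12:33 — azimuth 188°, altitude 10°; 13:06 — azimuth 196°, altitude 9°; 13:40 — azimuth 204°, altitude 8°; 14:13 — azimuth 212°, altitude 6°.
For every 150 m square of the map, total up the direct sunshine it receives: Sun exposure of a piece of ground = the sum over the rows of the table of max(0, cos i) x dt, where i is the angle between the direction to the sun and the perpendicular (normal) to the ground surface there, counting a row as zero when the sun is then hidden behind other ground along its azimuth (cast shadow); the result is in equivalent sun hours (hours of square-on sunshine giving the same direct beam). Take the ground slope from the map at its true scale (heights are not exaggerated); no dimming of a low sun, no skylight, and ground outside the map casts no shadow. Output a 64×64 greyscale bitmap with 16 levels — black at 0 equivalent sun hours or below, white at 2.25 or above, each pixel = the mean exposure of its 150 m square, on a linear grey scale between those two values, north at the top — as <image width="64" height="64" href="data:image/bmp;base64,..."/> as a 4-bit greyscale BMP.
<image width="64" height="64" href="data:image/bmp;base64,Qk12CAAAAAAAAHYAAAAoAAAAQAAAAEAAAAABAAQAAAAAAAAIAAATCwAAEwsAABAAAAAAAAAAAAAAABEREQAiIiIAMzMzAERERABVVVUAZmZmAHd3dwCIiIgAmZmZAKqqqgC7u7sAzMzMAN3d3QDu7u4A////AAAAABMxIAABAAAAFGiIhmQRRkaqhTI0VmURAjMREAEAABERNDIAAAAAAAATRXd2dXeImJuXZVVTM0IhAAAAAAAAABI1ZTIRAAAAATMzZnZ5mtzN26mXdnZmdTAAAAABAAAAE1eaqXQQAAEjMgJHd3eanf/ruqh4mHZ1QhAREAAAAAARJZu5hUIjREUhEREmipmJvLqruZibpzZWiYUhAAAgASJFebuXdmZoZUIQABRmZ1NFV5uqqZhWM3qYVTEyETMzI1VVipmoVXeGQhAAE1RVMgE3qqyqZpiJmId1NCIzJFRFVkWLrLllVVVCEREyEAEQACNVZnZTR4iZqJmFQyIxFURVIjeZqVQzIzEiIhEREAAAEiNEQzM2dlZpd4eIiGVoh2Z2d5qGl0ESREMyIQAAAAAAASECRmVURGZme5mZdmioiphovMzKhDRURDMhAAAAAAABEAFZqrqFVFerqYd4mqmprKvP/+6XhkVUIxAAAAAAAAAAAEaJrLhovN3HZomHnLmJqs7uqHllMhIgAAAAAAAAAAETRFd5iImt3d63qqu7uavMqriIiIYyIQAAAAAAAAAAAmZVZmVXirqJzbqsuay5mqqWV6u4dUIAAAAAAAAAAAEzRneYdXiamIiaqt27llaIhmU2mphmVEAAAAAAAAAAOHZoZURVVodXh0N5yZdVRFZWQyETI0QzMxAQAAAAAAFHm7lkABI0IjRnZXp4dmMleGVVMgAldkRFQzIAAAAAFFNpunIAAhIgACM2iURGRGaXiHZ2RGh3ZFV3ZjIkQSSGJIl1eXRDMRAAAEd2NGRDVGZ2Znm8qGR3eJhkVmeJmHiaqpisupdBERAAEjEzU0V4ZXiGaKlyFGiIqpeHZWiZhovKjNuXeGIRIRARETISRoeHd3eaqGZEVoioZ2VCRpdol1nNuXeIhTIREhESMiV4h3hleaqYiIVVaHqpd3ZVaKp3Z6upmnZ5YxIRISMiNFQURDEDd3e6l1ZmZ2dVeZhniqicuGepVEZ2IiERIiREIiMzEBIRJGVmmpZ3h2Z4dkWIeIZDNERSNWRVMQEAERAARUVEMiI1RWm5qGRmiWRVVDIjMxAQABRCNWQiEyIRAAE0IkVDJVMleqqIiHipdDNUIiEQATIRNUVWVTIzMRAAAhETMzASNEe7iHhmVGdTRkERJCABAzI1ZWeENFQxAAASISIiESEiN4iJmJl1IzVBESVCEQATZ1ZmZniWQQEgACI0cyNWMgIzMld2aIh1VkQjRFIxAAJnd3ZEZ4lzEUIiREMRAUVTIiISNGRoqXZlVmiGQzNCJFZVVUVniFMjJDRCIQAAABARIyRDFFVnhld4yodmVURBE0MjVUVFZTIBRCIQAAAAAAARNCI2Z1RXiJuql4lRAhEBIQATMhIkMQAREAAAAAAAAAABESNmWYm8y5h5l1MAAAEiABISIRMxECERIAABAAAAABJDRUV2eZvMuqlmZ1MxAAEiREVCESMzERIREBAAAAADeHd1Vnd1Vpq8yFSKl2MAATZ1RGMQAREBIzMzIRAAACRWaJiGZUV2eKuoiaqqhjATd3dTIyEBMjNWVWZUMgABNFVWd0V1d4iHdoqruYiGVYh5l1QzRTN3Z4dlZlRFQSNFZmdkMyVUZlVWZ7p4mYaJeHmcyFV4loiYiIUkVWRWZmeJdTVEVTMRI0RlIjR2RWVEVnVWZoh2iId3VmVVRmVlRDQxJGUzMQABIyEAASIiNEV2MiNYqpi7iGiXZVZnVTQyIREiIRI1QREAAAAAABI0aZUhJYu7y+y7lmiFRHdkRWQyRSEAAlUjEAAAAAAAAjSHdnms3e7vuru5mHiHdXVmZlVnUQJGQiEAAAAAAAASR2dlervNucy6ztuZqZh2eIZVVUNVZ2QgABAAAAAAAAE2Zli6u87u293v7cqamFZohUVlM0Z2MiMzIQAAAAAAAVVmmpqr7uzN/+3by5ZFRVeIh4ZEZzECNFQxAAAAAAERI0Rom9/tzN7N2ou7hlRCI2ZVMkVlQyV2MSIgAAAAASIiEzNWmodmaqyqiIdTNEMjMiEBE2VVZDNFVUEAAAABEQEiESRTRGmZmaqXVENUMzMgAAASI2mFR5zLdBAAAAEAEiIyIhEDirmniHUzVTNEVTICIiIiNneM//p1MQASIREjQ0RDIhNXzHUzQjNodUdlVWUyJENXm+7t3LqYVFVUNWU0RDIiQiNXZCI0NFVXm6d4h2NVV2aK3Kmt3d3amXZ4dmZUQhFGQ1hmZVZDE0WKqpmomXZ3iZqaiLvMrd7bqIdmiIUyEjV3ZVRUVWQhJWZ5uZvdt1aIiZdmRFaJqpiJdlZ4VFZBE2VSEjIjQzRUICVneamYZ2ioU0IRNYh1VlaIZUMhETIhIhABERI0M0QxAiRnd3mpdmZkEQAmZUQhNGZ2UiESIiIhABI1VTERERIiIUd4qqh1ZkVVNDIiIkRERFVEQgACMxEQIkQyMzMiRUI0Vpqph2Q2d3aGQiAjNFZERUNFMiMyIiMiIzElZmRERFdjR4ZlVWVVZ4Z1VENGeHdkESNDRVMQEiIyASJFRXhnmYZEVmZjJEV3VUVmVnd3mGREV3h1RDIyZVVUIQAiNYh5dmZVZkQxJXdUMyNYm5dCIld1RDNEQzVEMzMxAAEjZ1NGQ0ZWZTIjM0RDI0ipdjISVVM0QyMkRBEBEkMREQATIAAAAlaJdSEAFXZmdlZlRDMRABIiEQAB"/>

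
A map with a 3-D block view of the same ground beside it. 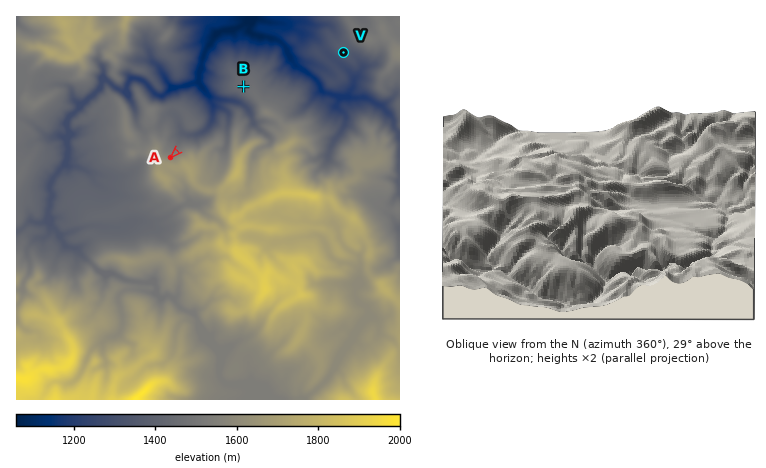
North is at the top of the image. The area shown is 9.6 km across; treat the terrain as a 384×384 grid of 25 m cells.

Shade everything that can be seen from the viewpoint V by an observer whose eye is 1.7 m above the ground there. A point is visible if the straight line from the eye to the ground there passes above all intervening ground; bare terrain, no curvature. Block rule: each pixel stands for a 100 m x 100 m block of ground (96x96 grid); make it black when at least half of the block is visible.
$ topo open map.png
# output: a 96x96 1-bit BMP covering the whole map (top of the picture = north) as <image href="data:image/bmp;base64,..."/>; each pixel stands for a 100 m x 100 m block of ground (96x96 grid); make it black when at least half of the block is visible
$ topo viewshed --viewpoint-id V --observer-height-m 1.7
<image width="96" height="96" href="data:image/bmp;base64,Qk2+BAAAAAAAAD4AAAAoAAAAYAAAAGAAAAABAAEAAAAAAIAEAAATCwAAEwsAAAIAAAAAAAAA////AAAAAAAAAAAAAAAAAAAAAAAAAAAAAAAAAAAAAAAAAAAAAAAAAAAAAAAAAAAAAAAAAAAAAAAAAAAAAAAAAAAAAAAAAAAAAAAAAAAAAAAAAAAAAAAAAAAAAAAAAAAAAAAAAAAAAAAAAAAAAAAAAAAAAAAAAAAAAAAAAAAAAAAAAAAAAAAAAAAAAAAAAAAAAAAAAAAAAAAAAAAAAAAAAAAAAAAAAAAAAAAAAAAAAAAAAAAAAAAAAAAAAAAAAAAAAAAAAAAAAAAAAAAAAAAAAAAAAAAAAAAAAAAAAAAAAAAAAAAAAAAAAAAAAAAAAAAAAAAAAAAAAAAAAAAAAAAAAAAAAAAAAAAAAAAAAAAAAAAAAAAAAAAAAAAAAAAAAAAAAAAAAAAAAAAAAAAAAAAAAAAAAAAAAAAAAAAAAAAAAAAAAAAAAAAAAAAAAAAAAAAAAAAAAAAAAAAAAAAAAAAAAAAAAAAAAAAAAAAAAAAAAAAAAAAAAAAAAAAAAAAAAAAAAAAAAAAAAAAAAAAAAAAAAAAAAAAAAAAAAAAAAAAAAAAAAAAAAAAAAAAAAAAAAAAAAAAAAAAAAAAAAAAAAAAAAAAAAAAAAAAAAAAAAAAAAAAAAAAAAAAAAAAAAAAAAAAAAAAAAAAAAAAAAAAAAAAAAAAAAAAAAAAAAAAAAAAAAAAAAAAAAAAAAAAAAAAAAAAAAAAAAAAAAAAAAAAAAAAAAAAAAAAAAAAAAAAAAAAACAAAAAAAAAAAAAAAOAAAAAAAAAAAAAAAcAAAAAAAAAAAAAAAwAAAAAAAAAAAAAABgAAAAAAAAAAAAAAHgAAAAAAAAAAAAAH/AAAAAAAAAAAAAD//AAAAAAAAAAAAAB//gAAAAAAAAAAAAA//4AAAAAAAAAAAgB//wAAAAAAAAAAAwB/fgAAAAAAAAAABwB/fAAAAAAAAAAABwBA/AAAAAAAACAAAwBgCAAAAAAAAEAAAxgwAAAAAAAAAAAAAwAAB3wAAAAAAAAABwAAx/5AAAAAAAAAA4HBw/5AAAAAAAAAAPDzw/5AAAAAAAAAACB/w/hgAAAAAAAAAAA/4fh4AAAAAAAAAAAf/fZkAAAAAAAAAAB///80AAAAAAAAAAD////wAAAAAAAAAAH////gAAAAAAAAAAf////AAAAAAAAAAA//8P+AAAAAAAAAAA//8P8AAAAAAAAAAB//wDwABAAAAAAAAD//AAAAgwAAAAAAAD//AAAAAIAAAAAAAH//ADEAAAAAAAAAAH//AB+AAAAAAAAAAH//Dg+AAAMBAAAAAH/+H8eAAAMDAAAAAP/4O4fAAAGBDgAAAP/ABwfgAAEB/AAAAv+ADgPwABsB4AYAE7+AGAbwAA8D4AeAE5sAME44AAcH8B/AG5sAYJ84AAOA+B/AGdgAAf4YAAGA8D/gE4AAAPwAABHAYB/wEwAAAPwAABBgYB/8AAAAAPAAAABgYA/+AAAAAOAAAADAYA/8AAAAAMAAAAAAcG/8AAAAAMAAAAAAfv/8AAAAAYAAAAAAf/v4AAAAAQAA="/>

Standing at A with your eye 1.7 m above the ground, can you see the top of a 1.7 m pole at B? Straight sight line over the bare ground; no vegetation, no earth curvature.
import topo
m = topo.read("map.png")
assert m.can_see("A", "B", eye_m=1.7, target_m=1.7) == True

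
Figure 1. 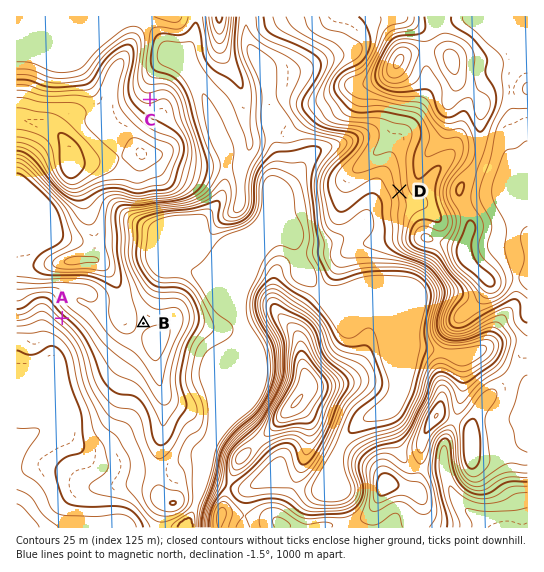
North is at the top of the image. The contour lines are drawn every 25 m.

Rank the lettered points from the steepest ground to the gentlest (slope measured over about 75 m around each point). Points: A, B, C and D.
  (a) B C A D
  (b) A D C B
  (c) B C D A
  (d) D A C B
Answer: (b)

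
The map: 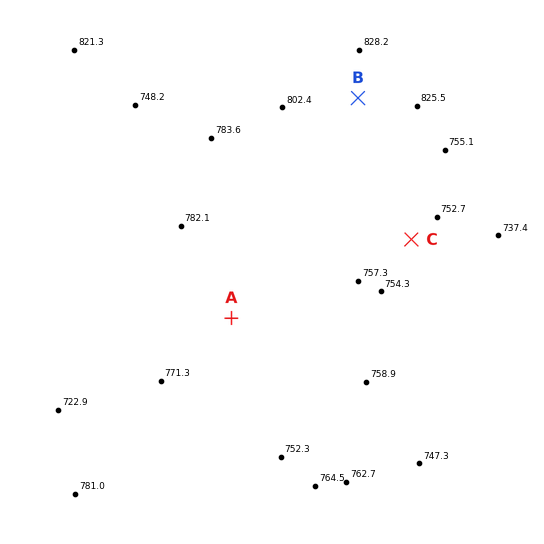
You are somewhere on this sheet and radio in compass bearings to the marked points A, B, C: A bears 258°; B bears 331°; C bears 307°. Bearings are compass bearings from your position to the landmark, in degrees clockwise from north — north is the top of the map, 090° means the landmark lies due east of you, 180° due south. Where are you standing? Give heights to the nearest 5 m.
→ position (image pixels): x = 454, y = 271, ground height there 745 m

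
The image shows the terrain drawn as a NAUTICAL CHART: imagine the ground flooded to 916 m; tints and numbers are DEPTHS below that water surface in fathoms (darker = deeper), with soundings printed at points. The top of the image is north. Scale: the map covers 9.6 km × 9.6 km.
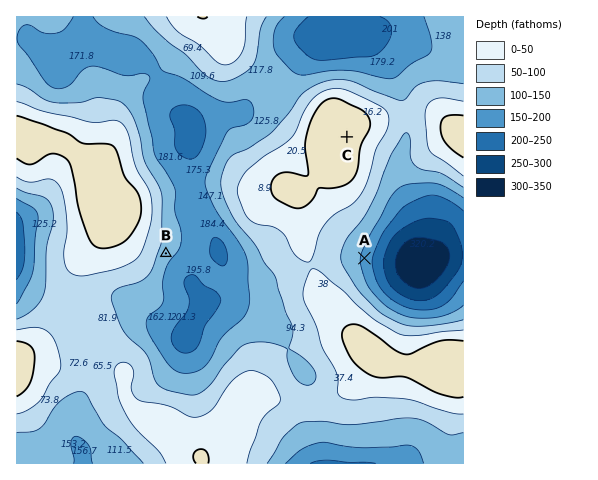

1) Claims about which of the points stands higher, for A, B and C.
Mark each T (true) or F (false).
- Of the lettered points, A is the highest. F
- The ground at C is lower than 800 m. F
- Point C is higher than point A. T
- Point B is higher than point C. F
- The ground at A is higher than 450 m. T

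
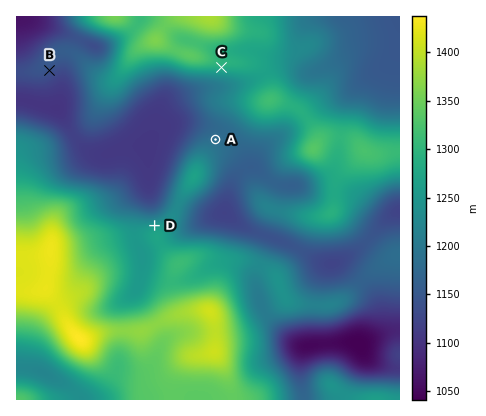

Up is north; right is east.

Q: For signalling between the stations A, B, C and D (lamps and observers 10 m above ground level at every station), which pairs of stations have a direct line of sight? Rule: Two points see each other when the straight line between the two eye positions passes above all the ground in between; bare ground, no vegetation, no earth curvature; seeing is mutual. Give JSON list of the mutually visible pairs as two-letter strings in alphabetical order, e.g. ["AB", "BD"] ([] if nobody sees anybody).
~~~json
["AC", "BD", "CD"]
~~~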